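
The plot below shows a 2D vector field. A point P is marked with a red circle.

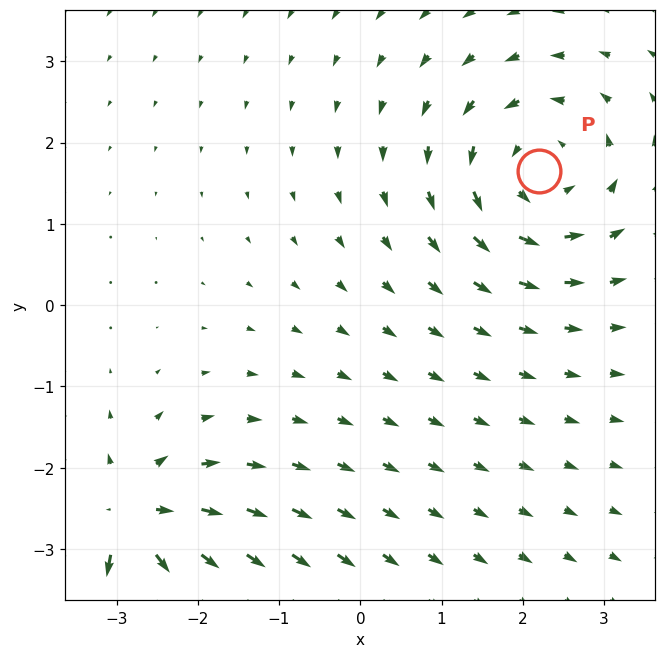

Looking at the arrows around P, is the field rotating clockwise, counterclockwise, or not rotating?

counterclockwise

Near P at (2.2, 1.6) the arrows circulate counterclockwise. The curl (z-component) there is about +4; positive curl means counterclockwise rotation.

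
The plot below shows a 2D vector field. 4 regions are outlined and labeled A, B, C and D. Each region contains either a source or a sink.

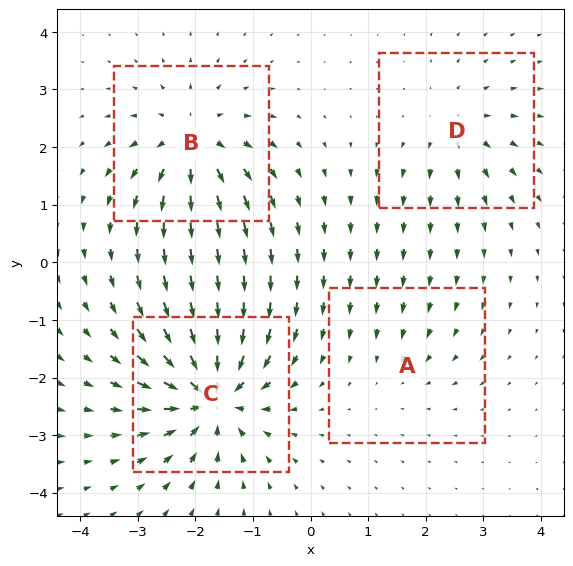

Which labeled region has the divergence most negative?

Divergence at each region's feature centre — A: about -2, B: about +6, C: about -9, D: about +4. Region C is most negative.

C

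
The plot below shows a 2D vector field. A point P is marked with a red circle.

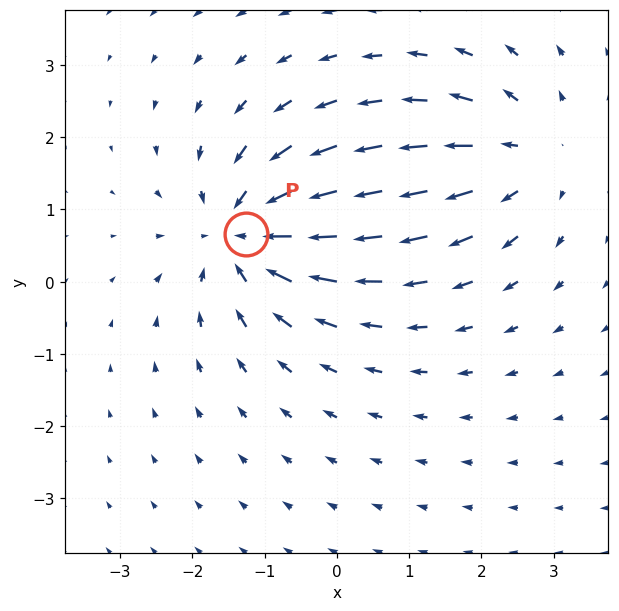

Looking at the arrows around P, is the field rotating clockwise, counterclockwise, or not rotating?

Near P at (-1.3, 0.7) the arrows show no circulation. The curl there is ≈0.

not rotating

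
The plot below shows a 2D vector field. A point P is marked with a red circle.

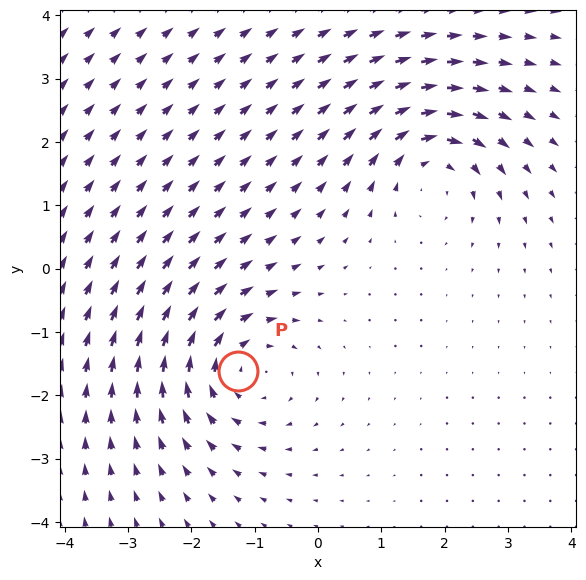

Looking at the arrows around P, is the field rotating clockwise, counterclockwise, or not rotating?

Near P at (-1.3, -1.6) the arrows circulate clockwise. The curl (z-component) there is about -4; negative curl means clockwise rotation.

clockwise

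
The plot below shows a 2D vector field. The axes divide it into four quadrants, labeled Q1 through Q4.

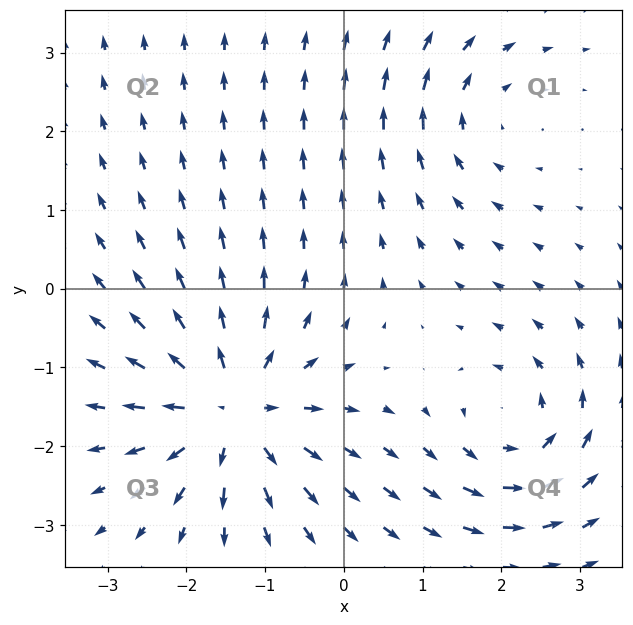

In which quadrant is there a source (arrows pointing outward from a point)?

The source sits at approximately (-1.4, -1.5), which lies in quadrant Q3. The divergence there is about +5, positive as expected for a source.

Q3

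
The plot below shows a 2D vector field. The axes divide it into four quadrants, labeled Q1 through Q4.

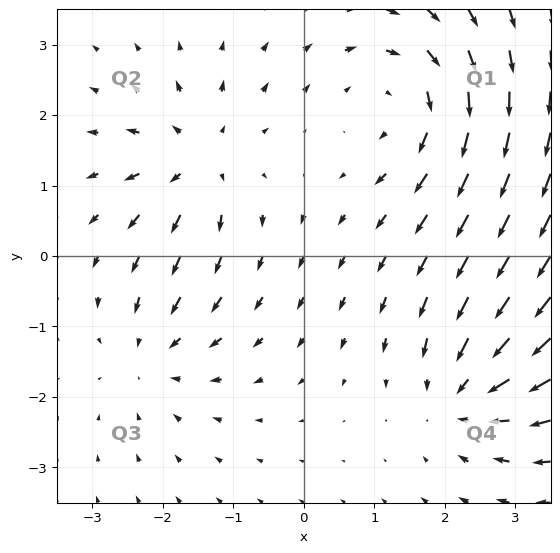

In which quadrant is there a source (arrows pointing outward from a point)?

The source sits at approximately (-1.5, 1.3), which lies in quadrant Q2. The divergence there is about +4, positive as expected for a source.

Q2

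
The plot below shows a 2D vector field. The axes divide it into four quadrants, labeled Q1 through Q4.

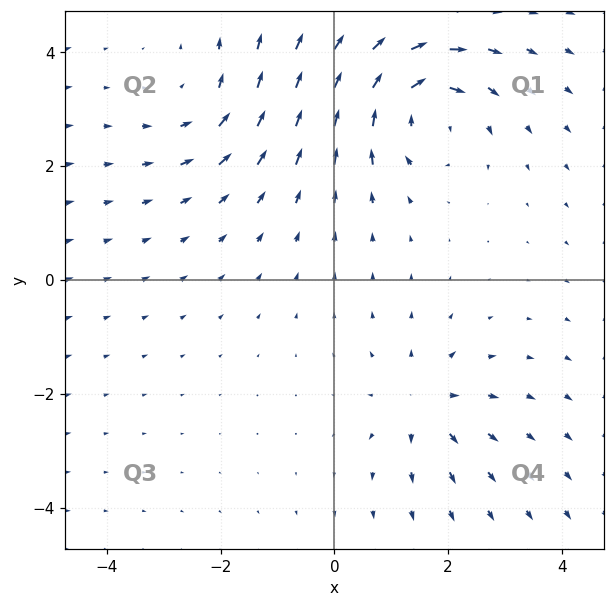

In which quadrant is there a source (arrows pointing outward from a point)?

The source sits at approximately (1.6, -2.2), which lies in quadrant Q4. The divergence there is about +3, positive as expected for a source.

Q4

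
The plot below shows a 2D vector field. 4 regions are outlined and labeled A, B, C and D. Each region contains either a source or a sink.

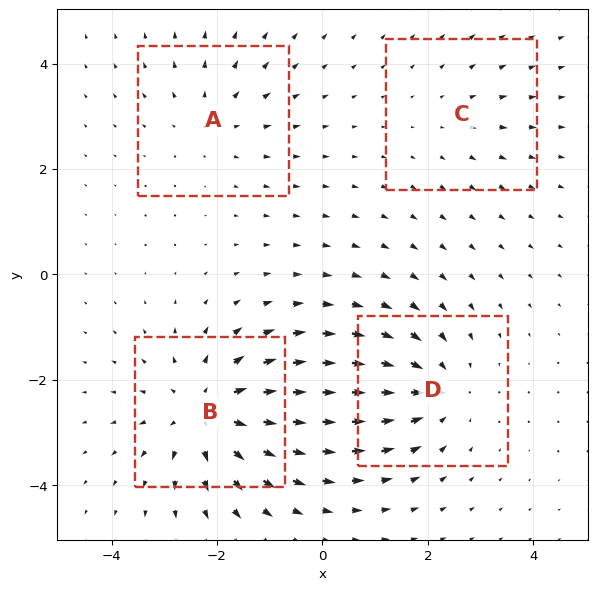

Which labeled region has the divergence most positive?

Divergence at each region's feature centre — A: about +3, B: about +5, C: about +2, D: about -4. Region B is most positive.

B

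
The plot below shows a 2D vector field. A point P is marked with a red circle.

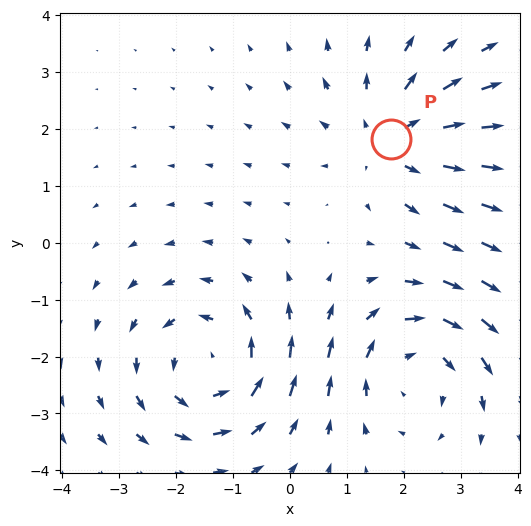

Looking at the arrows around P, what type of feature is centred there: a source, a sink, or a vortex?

source

At P (1.8, 1.8) the arrows spread outward. Divergence about +3, curl ≈0 — positive divergence with near-zero curl is a source.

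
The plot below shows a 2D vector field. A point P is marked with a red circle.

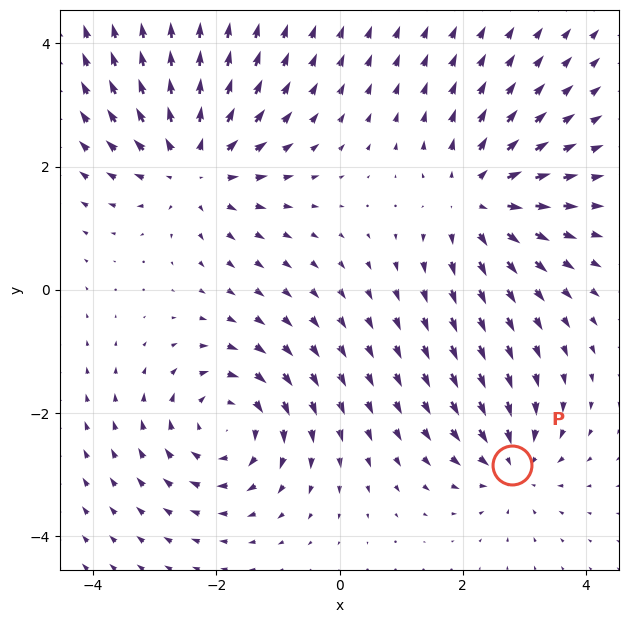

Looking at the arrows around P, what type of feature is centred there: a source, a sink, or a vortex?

At P (2.8, -2.8) the arrows converge inward. Divergence about -4, curl ≈0 — negative divergence with near-zero curl is a sink.

sink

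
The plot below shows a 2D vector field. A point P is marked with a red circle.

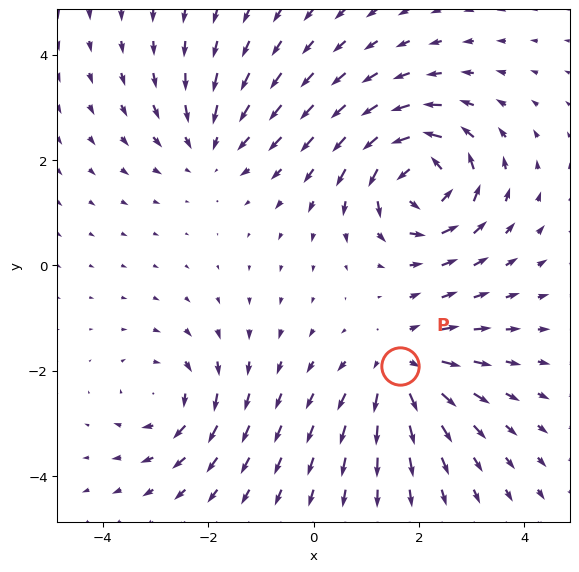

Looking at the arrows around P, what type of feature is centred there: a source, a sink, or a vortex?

source

At P (1.6, -1.9) the arrows spread outward. Divergence about +4, curl ≈0 — positive divergence with near-zero curl is a source.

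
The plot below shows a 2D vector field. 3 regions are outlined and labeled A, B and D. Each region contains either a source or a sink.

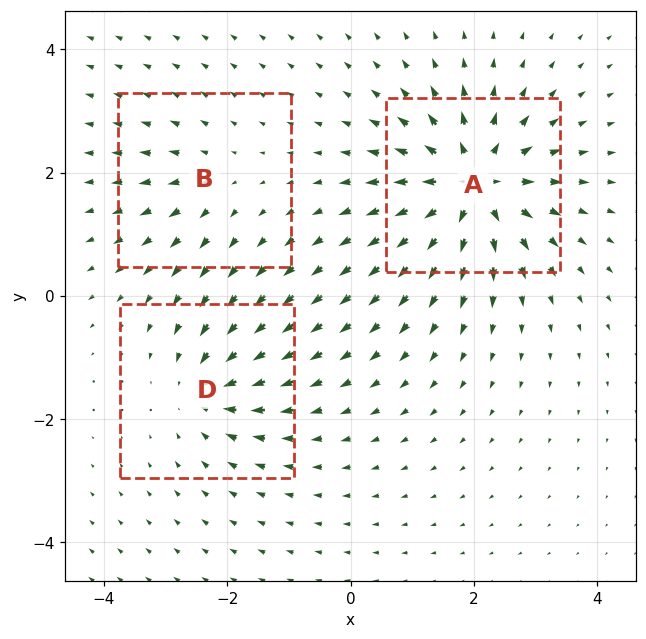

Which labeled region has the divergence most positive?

Divergence at each region's feature centre — A: about +6, B: about +2, D: about -4. Region A is most positive.

A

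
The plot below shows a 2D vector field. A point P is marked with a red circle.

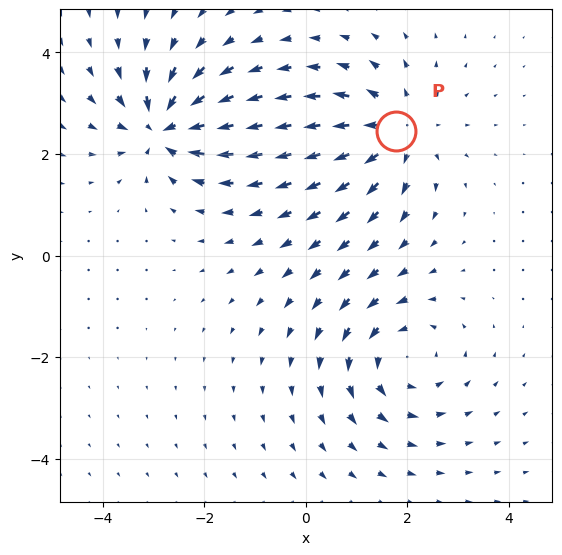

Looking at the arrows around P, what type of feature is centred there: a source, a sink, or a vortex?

At P (1.8, 2.5) the arrows spread outward. Divergence about +5, curl ≈0 — positive divergence with near-zero curl is a source.

source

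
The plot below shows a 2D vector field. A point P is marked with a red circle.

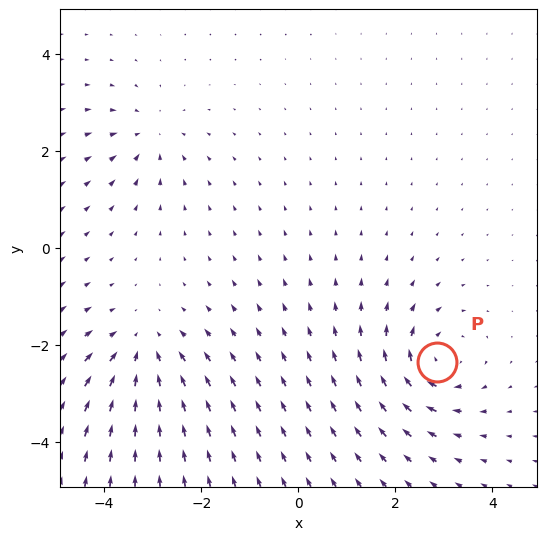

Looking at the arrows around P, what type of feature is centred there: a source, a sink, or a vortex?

vortex

At P (2.8, -2.4) the arrows circulate clockwise. Divergence ≈0, curl about -5 — near-zero divergence with nonzero curl is a vortex.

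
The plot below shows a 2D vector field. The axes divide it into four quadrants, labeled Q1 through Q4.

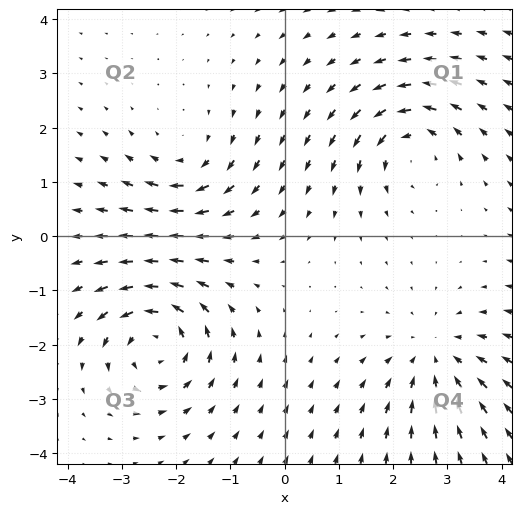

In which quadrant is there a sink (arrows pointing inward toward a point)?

The sink sits at approximately (2.8, -2.2), which lies in quadrant Q4. The divergence there is about -3, negative as expected for a sink.

Q4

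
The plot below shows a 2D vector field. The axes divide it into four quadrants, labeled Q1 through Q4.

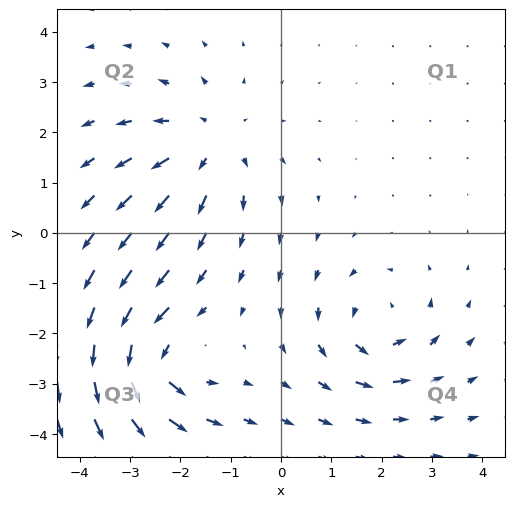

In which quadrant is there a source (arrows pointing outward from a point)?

Q2

The source sits at approximately (-1.4, 1.8), which lies in quadrant Q2. The divergence there is about +3, positive as expected for a source.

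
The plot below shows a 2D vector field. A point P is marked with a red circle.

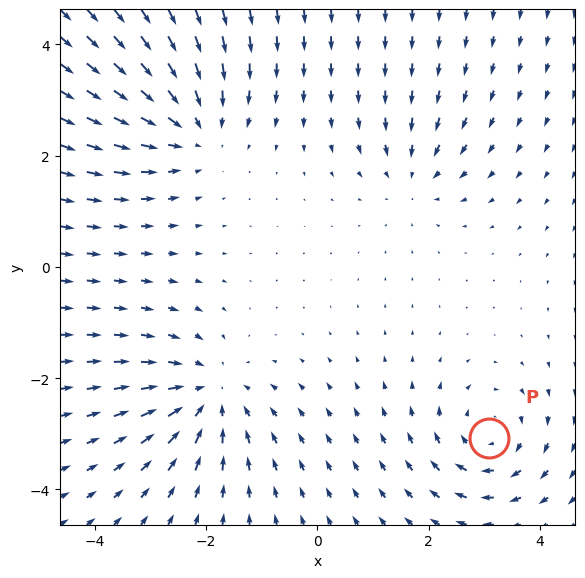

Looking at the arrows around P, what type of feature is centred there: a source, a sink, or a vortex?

vortex

At P (3.1, -3.1) the arrows circulate clockwise. Divergence ≈0, curl about -5 — near-zero divergence with nonzero curl is a vortex.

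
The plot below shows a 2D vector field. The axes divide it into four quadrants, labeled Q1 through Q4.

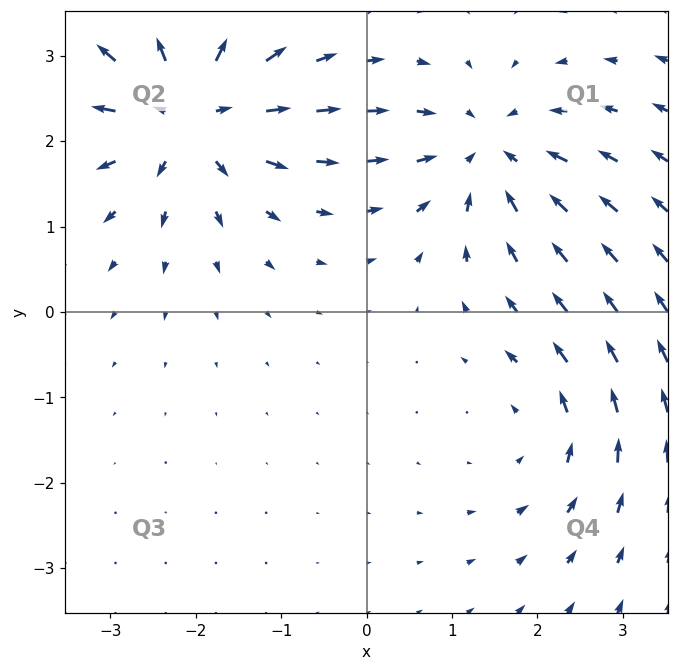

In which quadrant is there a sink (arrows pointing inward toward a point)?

Q1

The sink sits at approximately (1.4, 1.9), which lies in quadrant Q1. The divergence there is about -4, negative as expected for a sink.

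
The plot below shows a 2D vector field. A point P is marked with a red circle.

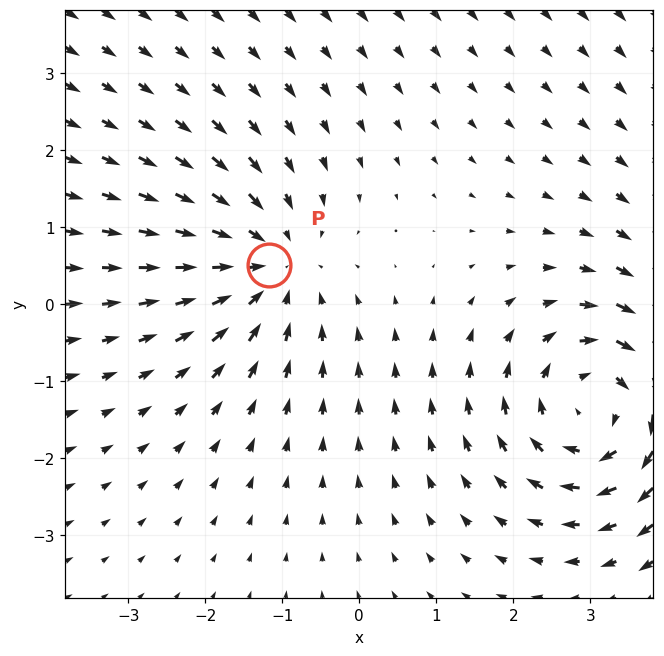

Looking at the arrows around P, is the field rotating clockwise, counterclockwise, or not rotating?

not rotating

Near P at (-1.2, 0.5) the arrows show no circulation. The curl there is ≈0.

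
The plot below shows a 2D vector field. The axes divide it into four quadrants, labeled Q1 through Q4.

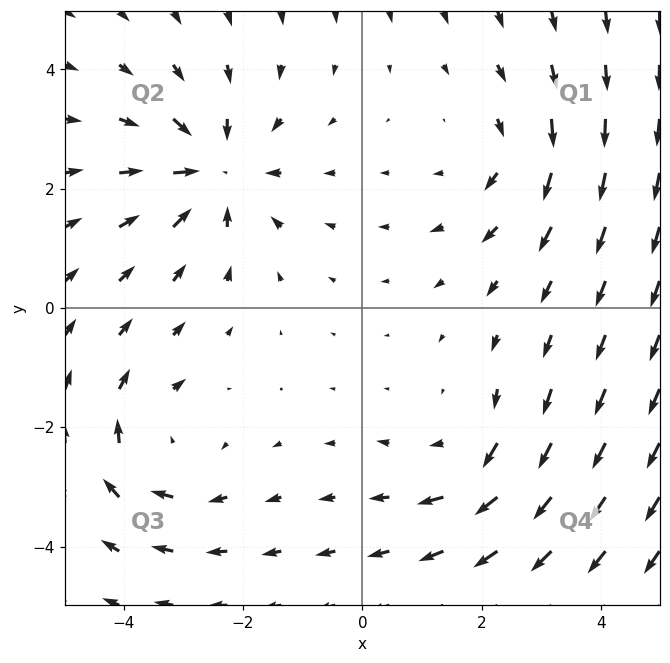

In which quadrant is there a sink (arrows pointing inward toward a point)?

Q2

The sink sits at approximately (-2.5, 2.3), which lies in quadrant Q2. The divergence there is about -6, negative as expected for a sink.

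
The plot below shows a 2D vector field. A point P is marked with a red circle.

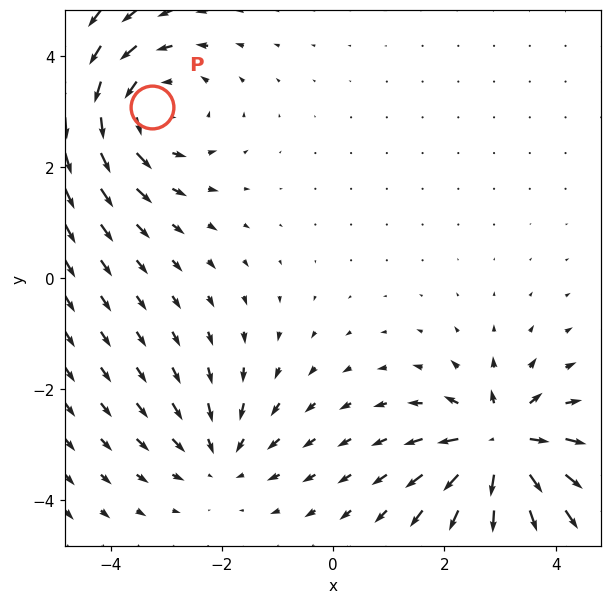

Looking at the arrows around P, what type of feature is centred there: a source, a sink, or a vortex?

At P (-3.3, 3.1) the arrows circulate counterclockwise. Divergence ≈0, curl about +4 — near-zero divergence with nonzero curl is a vortex.

vortex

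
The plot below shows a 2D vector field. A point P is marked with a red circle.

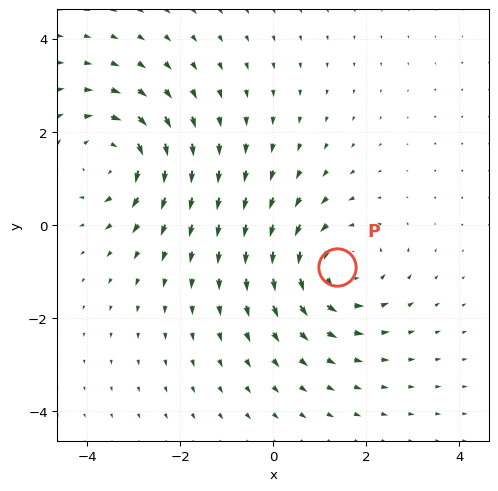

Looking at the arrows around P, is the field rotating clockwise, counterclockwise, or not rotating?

counterclockwise

Near P at (1.4, -0.9) the arrows circulate counterclockwise. The curl (z-component) there is about +3; positive curl means counterclockwise rotation.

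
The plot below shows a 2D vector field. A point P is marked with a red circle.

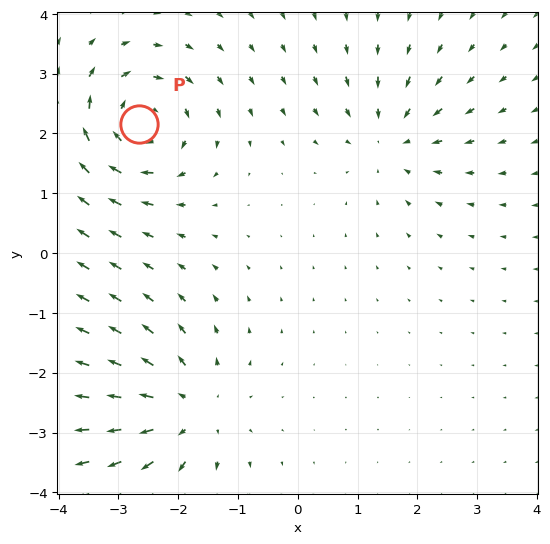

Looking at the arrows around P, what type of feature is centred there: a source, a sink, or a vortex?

vortex

At P (-2.7, 2.2) the arrows circulate clockwise. Divergence ≈0, curl about -5 — near-zero divergence with nonzero curl is a vortex.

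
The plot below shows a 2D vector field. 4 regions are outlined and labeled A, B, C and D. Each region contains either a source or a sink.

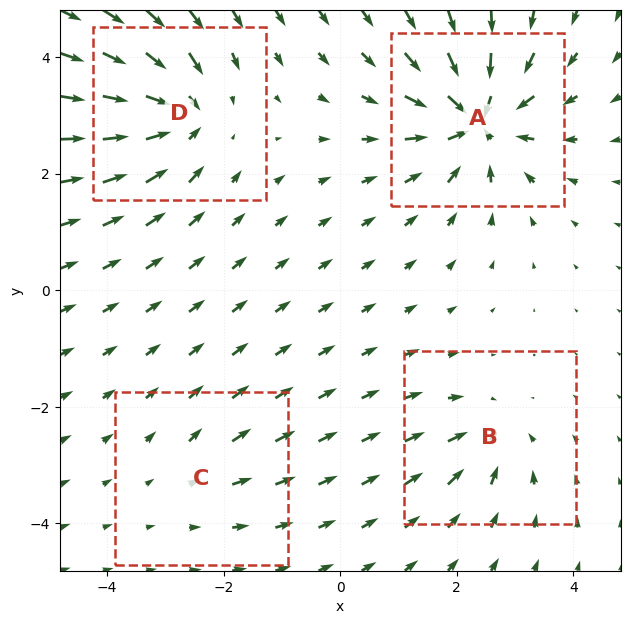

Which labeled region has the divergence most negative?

A

Divergence at each region's feature centre — A: about -9, B: about -4, C: about +2, D: about -7. Region A is most negative.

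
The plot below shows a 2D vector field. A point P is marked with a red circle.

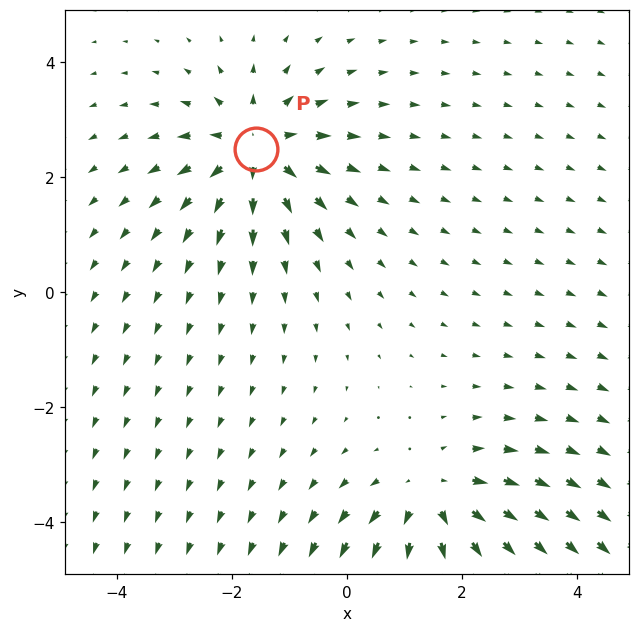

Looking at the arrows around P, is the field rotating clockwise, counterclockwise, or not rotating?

not rotating

Near P at (-1.6, 2.5) the arrows show no circulation. The curl there is ≈0.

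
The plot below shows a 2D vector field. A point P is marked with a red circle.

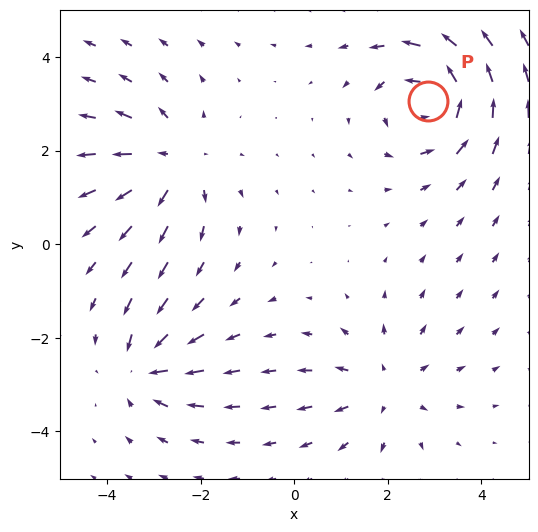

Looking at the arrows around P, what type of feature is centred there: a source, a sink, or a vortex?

vortex

At P (2.9, 3.1) the arrows circulate counterclockwise. Divergence ≈0, curl about +6 — near-zero divergence with nonzero curl is a vortex.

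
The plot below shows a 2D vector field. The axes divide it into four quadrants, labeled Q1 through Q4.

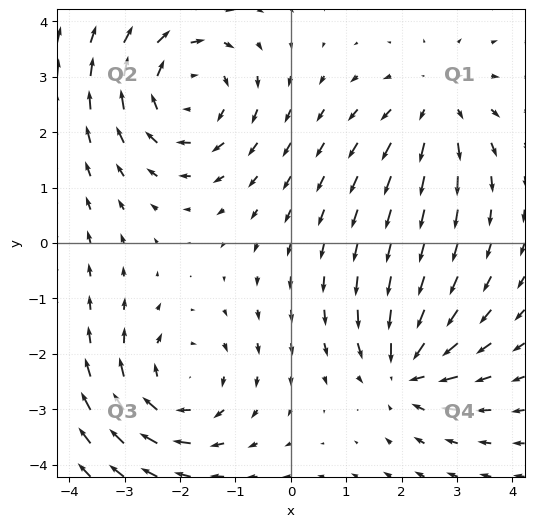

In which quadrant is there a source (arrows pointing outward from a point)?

The source sits at approximately (2.6, 2.5), which lies in quadrant Q1. The divergence there is about +3, positive as expected for a source.

Q1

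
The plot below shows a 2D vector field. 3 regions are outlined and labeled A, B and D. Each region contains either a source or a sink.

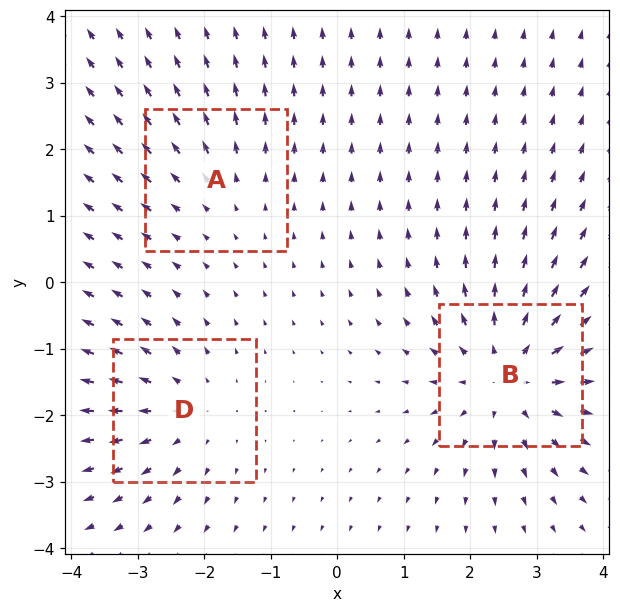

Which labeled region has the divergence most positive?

Divergence at each region's feature centre — A: about +2, B: about +4, D: about +3. Region B is most positive.

B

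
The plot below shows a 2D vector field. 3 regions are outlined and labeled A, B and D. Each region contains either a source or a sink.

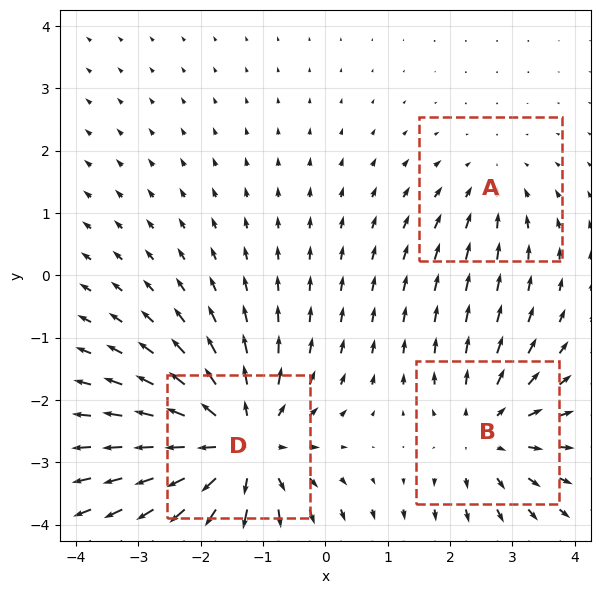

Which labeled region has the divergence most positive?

D

Divergence at each region's feature centre — A: about -2, B: about +3, D: about +5. Region D is most positive.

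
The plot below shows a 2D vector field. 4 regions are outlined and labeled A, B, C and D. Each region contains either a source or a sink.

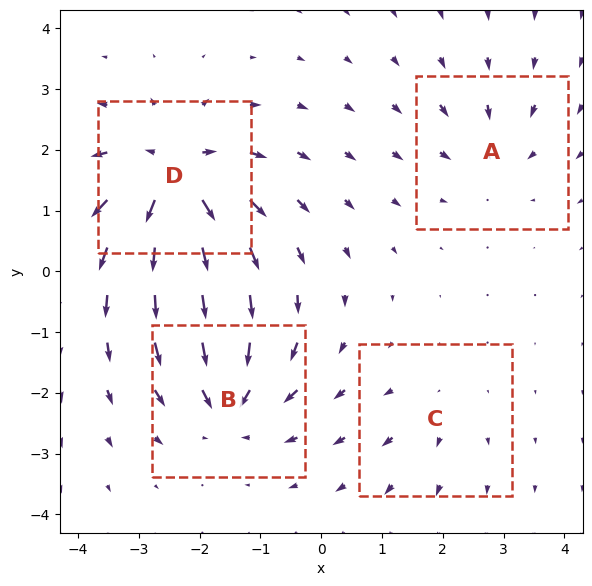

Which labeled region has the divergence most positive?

D

Divergence at each region's feature centre — A: about -4, B: about -6, C: about +2, D: about +8. Region D is most positive.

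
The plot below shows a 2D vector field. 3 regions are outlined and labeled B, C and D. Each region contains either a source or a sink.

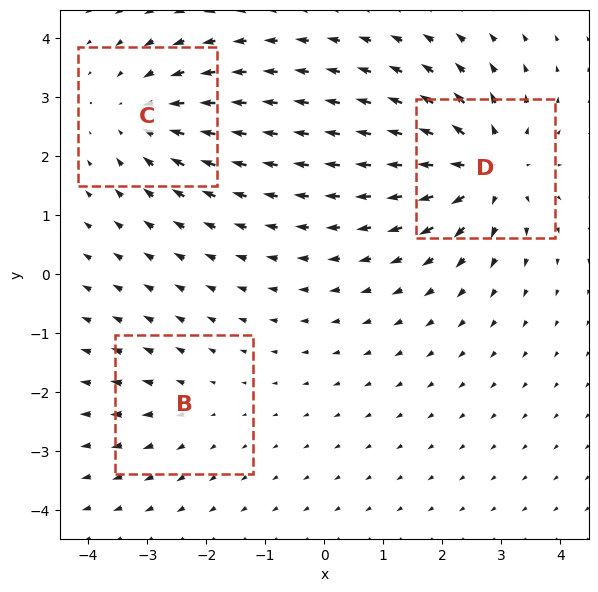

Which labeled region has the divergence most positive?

D

Divergence at each region's feature centre — B: about +2, C: about -3, D: about +5. Region D is most positive.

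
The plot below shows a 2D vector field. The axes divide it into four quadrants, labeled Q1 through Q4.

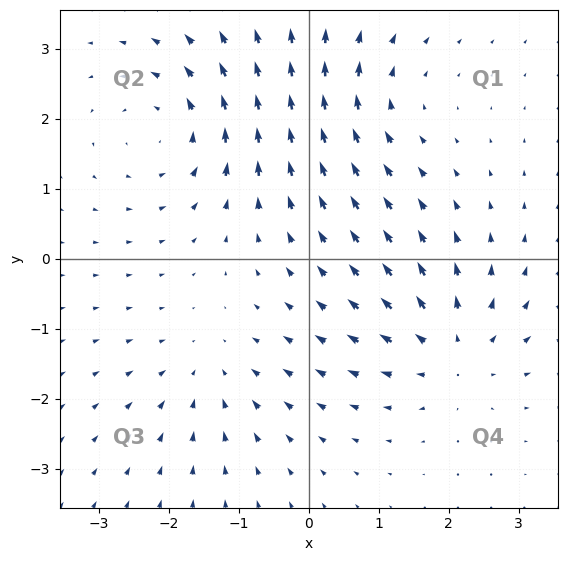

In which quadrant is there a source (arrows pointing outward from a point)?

The source sits at approximately (2.1, -1.3), which lies in quadrant Q4. The divergence there is about +5, positive as expected for a source.

Q4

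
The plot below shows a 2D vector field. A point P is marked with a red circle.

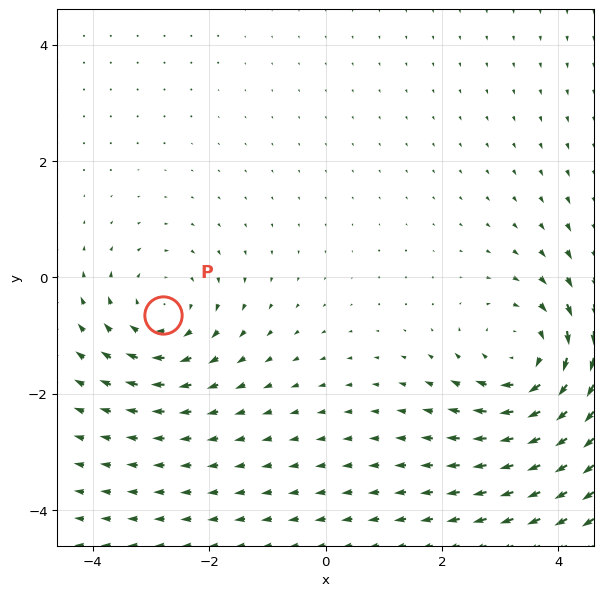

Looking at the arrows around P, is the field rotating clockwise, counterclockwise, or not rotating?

Near P at (-2.8, -0.6) the arrows circulate clockwise. The curl (z-component) there is about -3; negative curl means clockwise rotation.

clockwise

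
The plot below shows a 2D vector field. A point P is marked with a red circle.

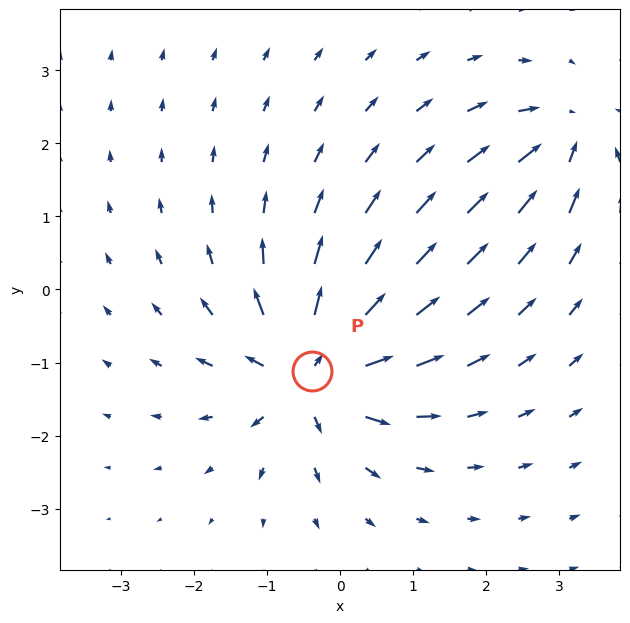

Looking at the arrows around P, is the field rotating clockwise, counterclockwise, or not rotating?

Near P at (-0.4, -1.1) the arrows show no circulation. The curl there is ≈0.

not rotating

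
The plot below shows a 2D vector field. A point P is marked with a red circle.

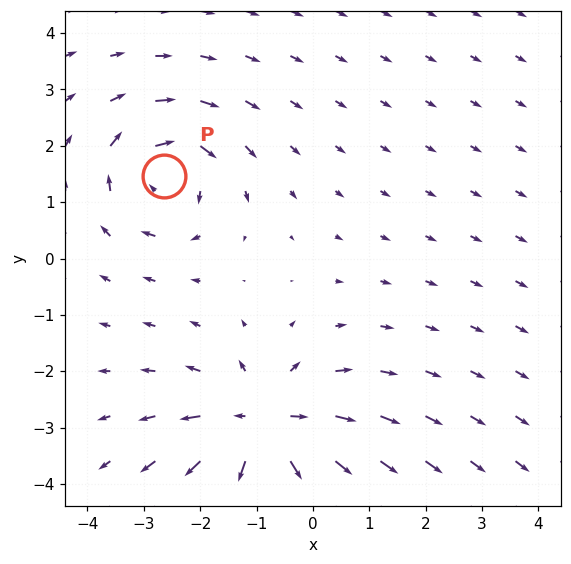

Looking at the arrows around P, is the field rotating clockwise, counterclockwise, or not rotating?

Near P at (-2.6, 1.5) the arrows circulate clockwise. The curl (z-component) there is about -4; negative curl means clockwise rotation.

clockwise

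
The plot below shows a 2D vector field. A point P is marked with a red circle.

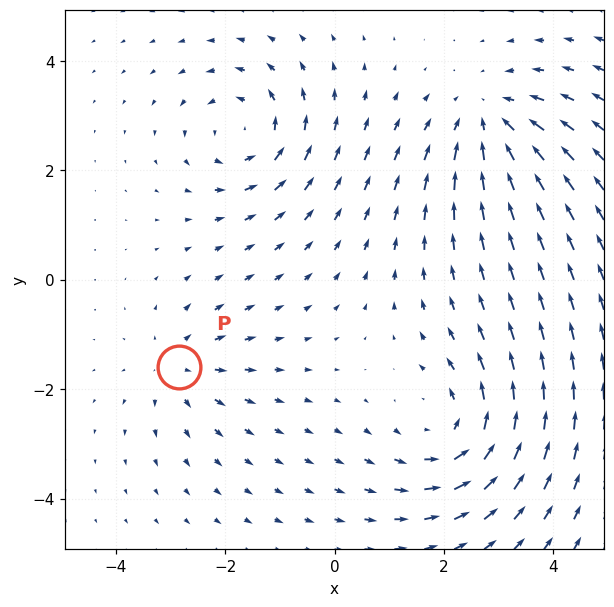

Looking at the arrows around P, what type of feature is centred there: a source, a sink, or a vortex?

At P (-2.9, -1.6) the arrows spread outward. Divergence about +3, curl ≈0 — positive divergence with near-zero curl is a source.

source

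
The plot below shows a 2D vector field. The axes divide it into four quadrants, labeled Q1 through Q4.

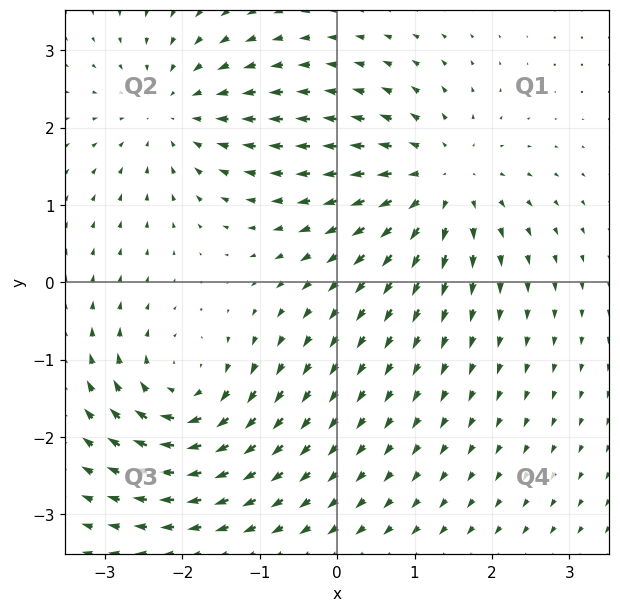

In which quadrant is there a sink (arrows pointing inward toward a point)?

Q2

The sink sits at approximately (-2.1, 2.2), which lies in quadrant Q2. The divergence there is about -4, negative as expected for a sink.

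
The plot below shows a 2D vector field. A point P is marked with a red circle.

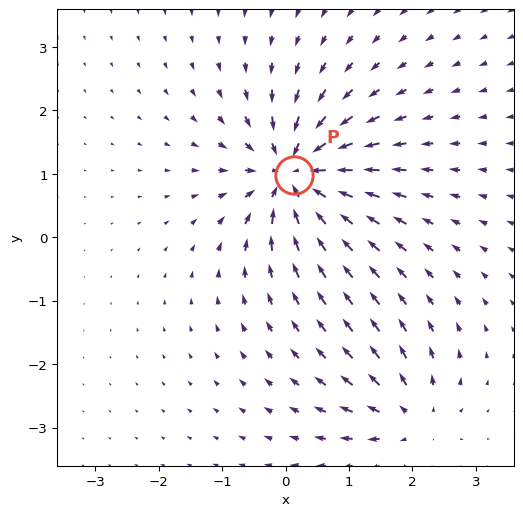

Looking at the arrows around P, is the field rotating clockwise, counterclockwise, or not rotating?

Near P at (0.1, 1.0) the arrows show no circulation. The curl there is ≈0.

not rotating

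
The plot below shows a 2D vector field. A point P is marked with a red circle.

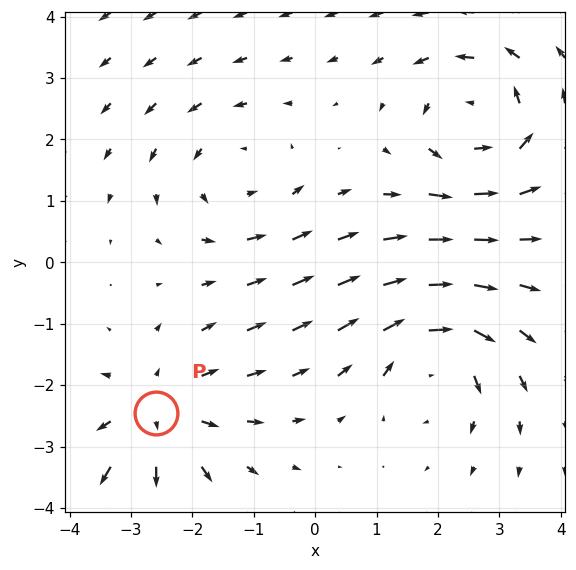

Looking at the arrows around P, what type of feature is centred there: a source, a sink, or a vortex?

source

At P (-2.6, -2.5) the arrows spread outward. Divergence about +4, curl ≈0 — positive divergence with near-zero curl is a source.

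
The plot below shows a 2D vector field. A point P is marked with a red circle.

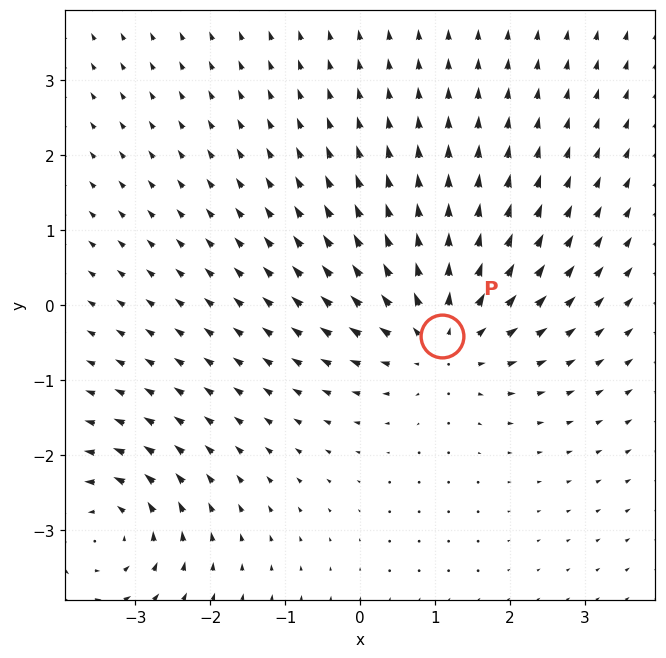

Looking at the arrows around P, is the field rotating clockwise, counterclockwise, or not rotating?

not rotating

Near P at (1.1, -0.4) the arrows show no circulation. The curl there is ≈0.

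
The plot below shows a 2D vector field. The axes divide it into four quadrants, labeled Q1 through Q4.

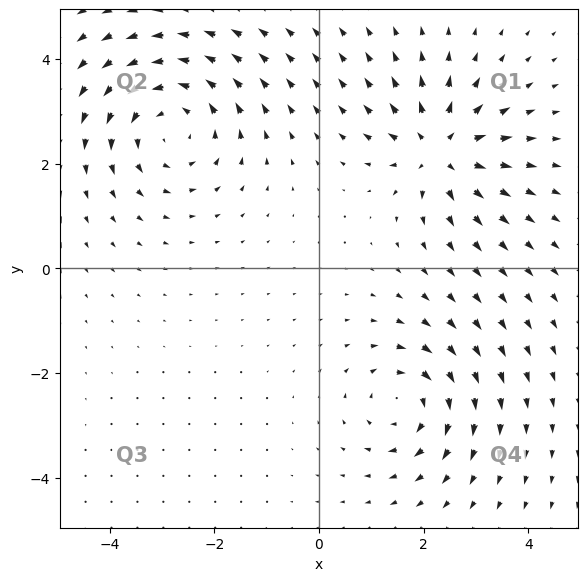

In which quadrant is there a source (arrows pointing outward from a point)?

Q1

The source sits at approximately (2.3, 2.3), which lies in quadrant Q1. The divergence there is about +4, positive as expected for a source.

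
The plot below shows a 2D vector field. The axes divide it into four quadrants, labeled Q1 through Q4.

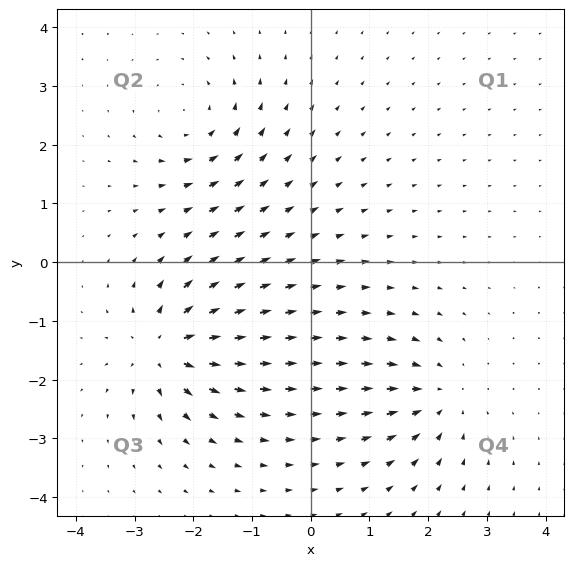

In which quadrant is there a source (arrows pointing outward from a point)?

The source sits at approximately (-2.5, -1.5), which lies in quadrant Q3. The divergence there is about +7, positive as expected for a source.

Q3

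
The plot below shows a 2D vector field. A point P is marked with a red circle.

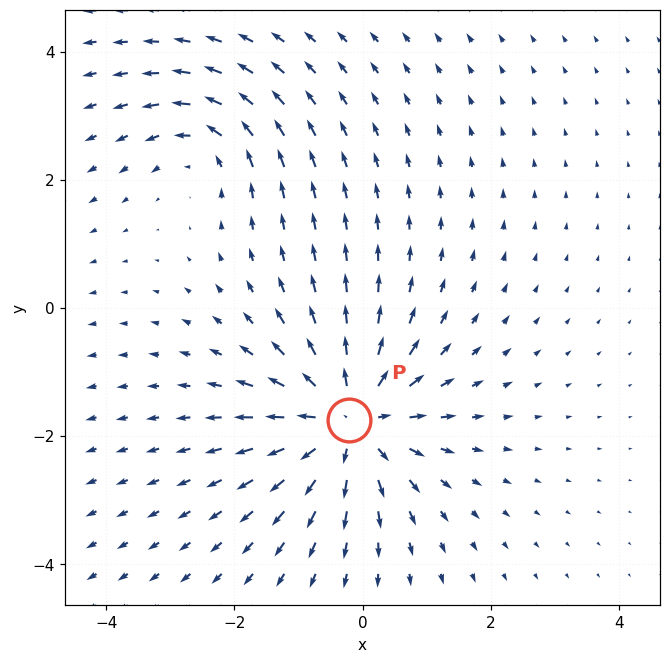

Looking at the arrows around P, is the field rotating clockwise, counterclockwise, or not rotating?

Near P at (-0.2, -1.8) the arrows show no circulation. The curl there is ≈0.

not rotating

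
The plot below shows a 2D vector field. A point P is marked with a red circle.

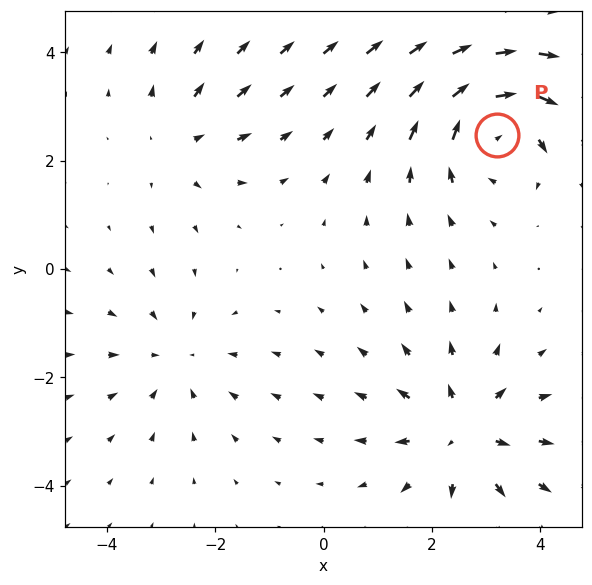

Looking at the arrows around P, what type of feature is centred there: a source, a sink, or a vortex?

At P (3.2, 2.5) the arrows circulate clockwise. Divergence ≈0, curl about -4 — near-zero divergence with nonzero curl is a vortex.

vortex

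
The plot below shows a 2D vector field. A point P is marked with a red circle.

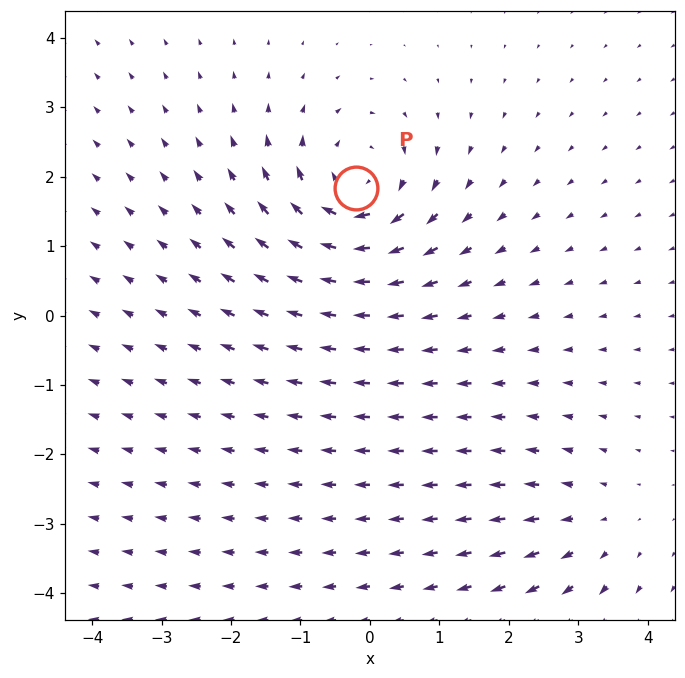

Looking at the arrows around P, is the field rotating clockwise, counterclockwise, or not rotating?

Near P at (-0.2, 1.8) the arrows circulate clockwise. The curl (z-component) there is about -5; negative curl means clockwise rotation.

clockwise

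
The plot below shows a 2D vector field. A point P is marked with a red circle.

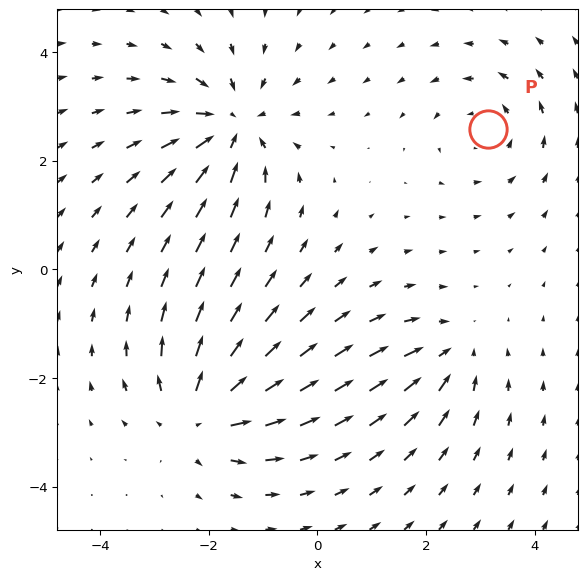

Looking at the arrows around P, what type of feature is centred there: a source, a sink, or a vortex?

vortex

At P (3.1, 2.6) the arrows circulate counterclockwise. Divergence ≈0, curl about +3 — near-zero divergence with nonzero curl is a vortex.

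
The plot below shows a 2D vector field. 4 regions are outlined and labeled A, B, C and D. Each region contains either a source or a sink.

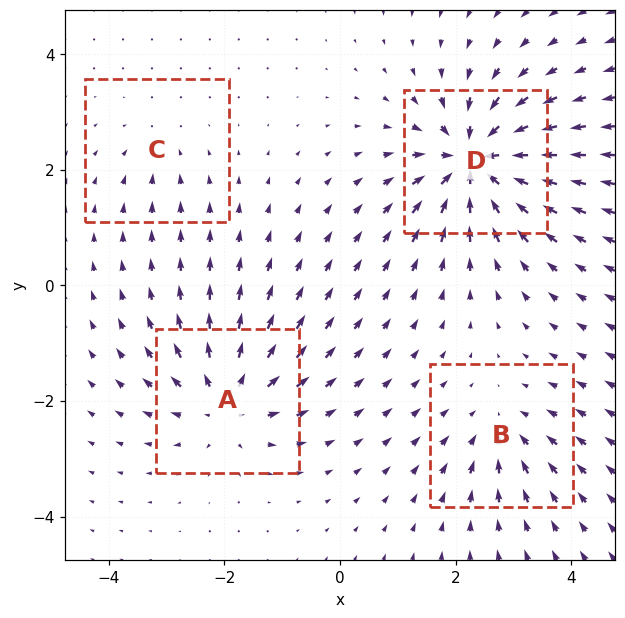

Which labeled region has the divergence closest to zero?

C

Divergence at each region's feature centre — A: about +6, B: about -4, C: about -2, D: about -9. Region C is closest to zero.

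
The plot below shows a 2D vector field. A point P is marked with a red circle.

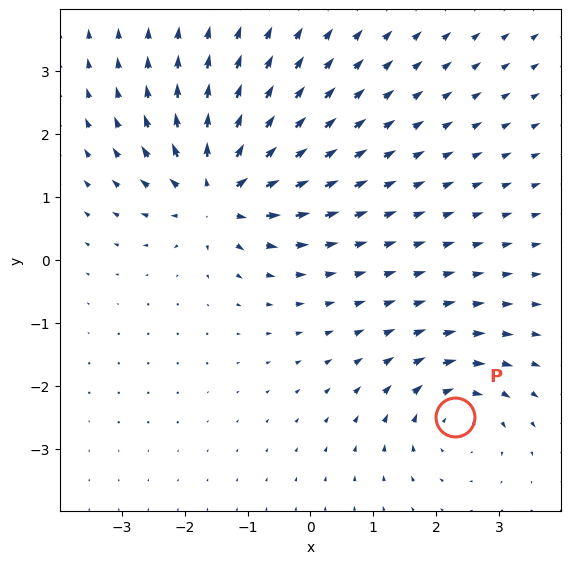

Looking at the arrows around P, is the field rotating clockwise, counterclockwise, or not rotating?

Near P at (2.3, -2.5) the arrows circulate clockwise. The curl (z-component) there is about -4; negative curl means clockwise rotation.

clockwise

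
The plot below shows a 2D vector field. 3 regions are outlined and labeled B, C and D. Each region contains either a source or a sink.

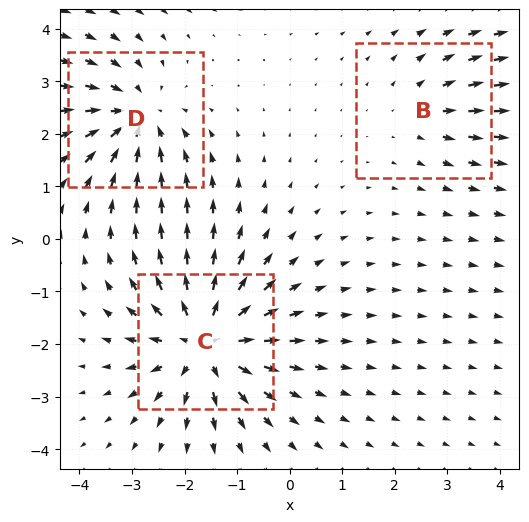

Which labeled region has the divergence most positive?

Divergence at each region's feature centre — B: about +2, C: about +5, D: about -4. Region C is most positive.

C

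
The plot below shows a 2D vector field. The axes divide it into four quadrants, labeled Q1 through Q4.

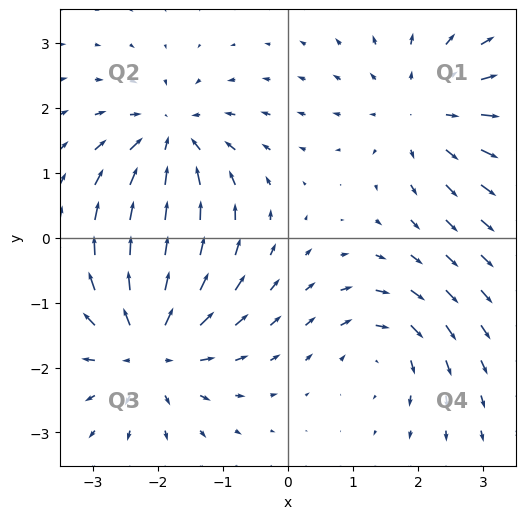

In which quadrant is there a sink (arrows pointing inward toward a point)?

The sink sits at approximately (-1.8, 1.5), which lies in quadrant Q2. The divergence there is about -5, negative as expected for a sink.

Q2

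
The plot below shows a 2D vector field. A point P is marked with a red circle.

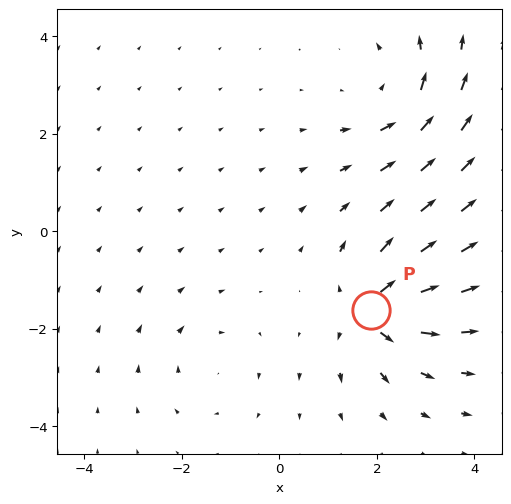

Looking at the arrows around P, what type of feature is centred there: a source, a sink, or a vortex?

source

At P (1.9, -1.6) the arrows spread outward. Divergence about +7, curl ≈0 — positive divergence with near-zero curl is a source.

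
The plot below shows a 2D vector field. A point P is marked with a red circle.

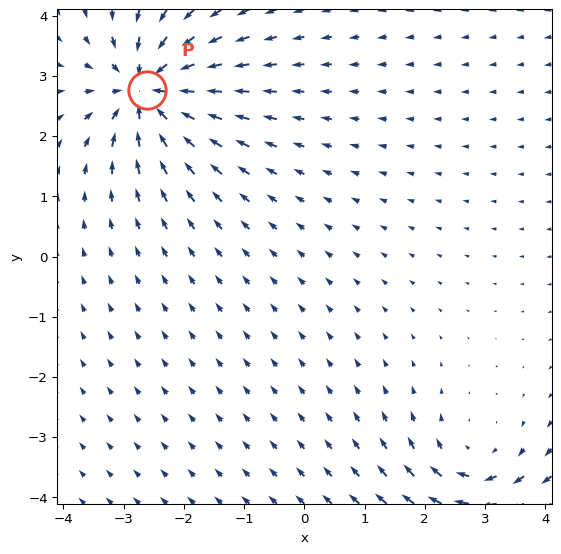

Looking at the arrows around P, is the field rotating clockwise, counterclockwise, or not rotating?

Near P at (-2.6, 2.8) the arrows show no circulation. The curl there is ≈0.

not rotating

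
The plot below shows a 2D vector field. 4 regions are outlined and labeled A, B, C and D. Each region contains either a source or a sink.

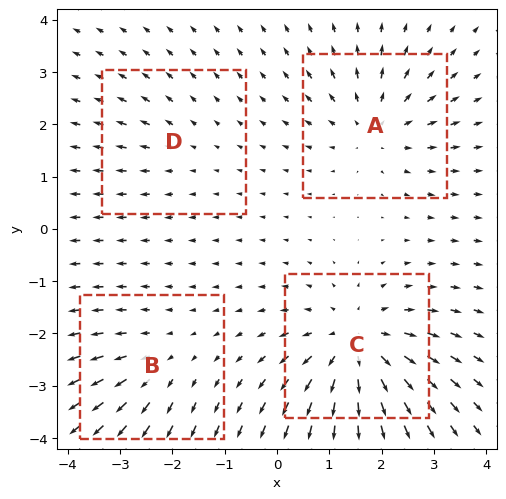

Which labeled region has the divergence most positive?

Divergence at each region's feature centre — A: about +5, B: about +3, C: about +7, D: about +2. Region C is most positive.

C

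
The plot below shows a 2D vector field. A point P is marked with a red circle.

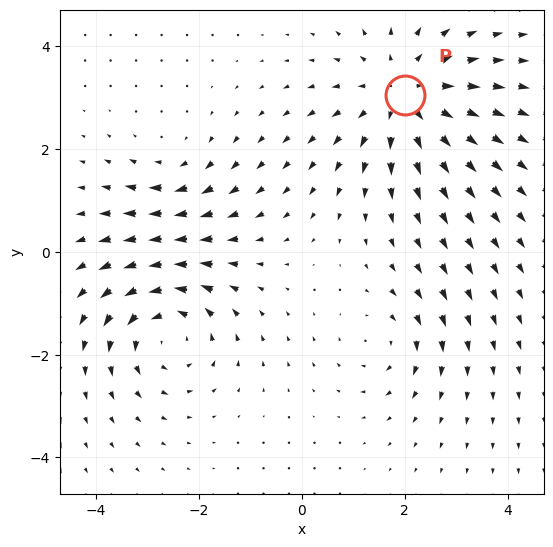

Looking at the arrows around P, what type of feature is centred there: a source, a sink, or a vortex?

source

At P (2.0, 3.0) the arrows spread outward. Divergence about +4, curl ≈0 — positive divergence with near-zero curl is a source.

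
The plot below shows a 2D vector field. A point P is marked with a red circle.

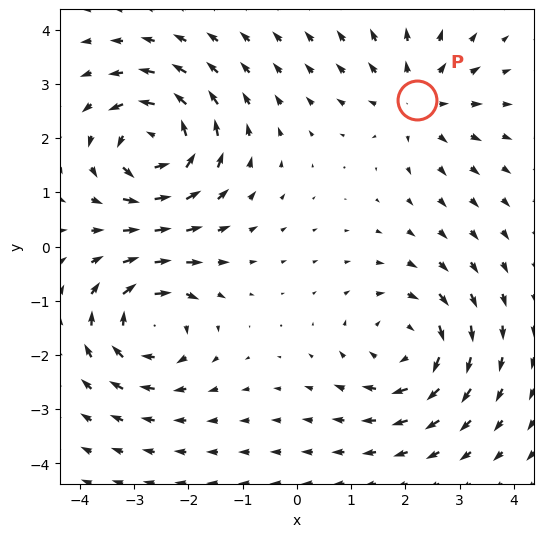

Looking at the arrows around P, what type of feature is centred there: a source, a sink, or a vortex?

At P (2.2, 2.7) the arrows spread outward. Divergence about +3, curl ≈0 — positive divergence with near-zero curl is a source.

source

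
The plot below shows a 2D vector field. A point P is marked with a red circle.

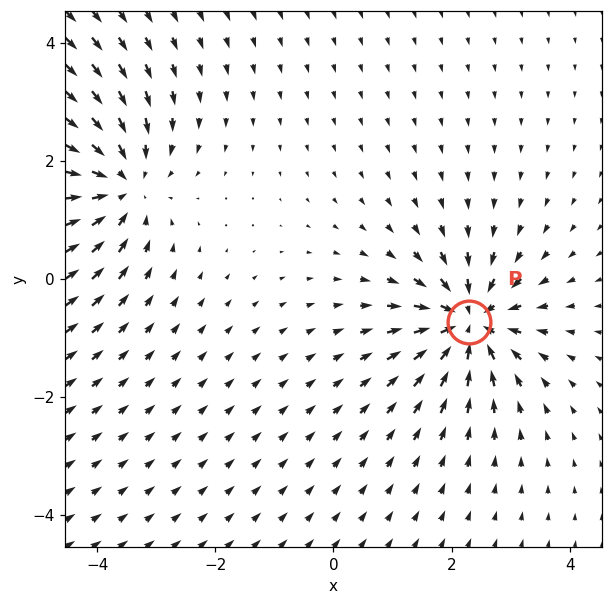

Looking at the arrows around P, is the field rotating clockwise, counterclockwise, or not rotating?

Near P at (2.3, -0.7) the arrows show no circulation. The curl there is ≈0.

not rotating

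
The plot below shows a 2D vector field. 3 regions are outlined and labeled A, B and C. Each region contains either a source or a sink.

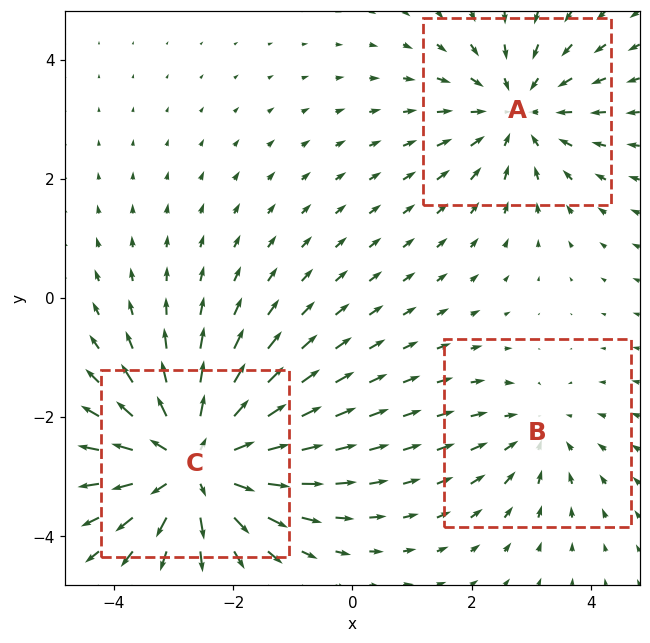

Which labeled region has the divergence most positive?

C

Divergence at each region's feature centre — A: about -3, B: about -2, C: about +4. Region C is most positive.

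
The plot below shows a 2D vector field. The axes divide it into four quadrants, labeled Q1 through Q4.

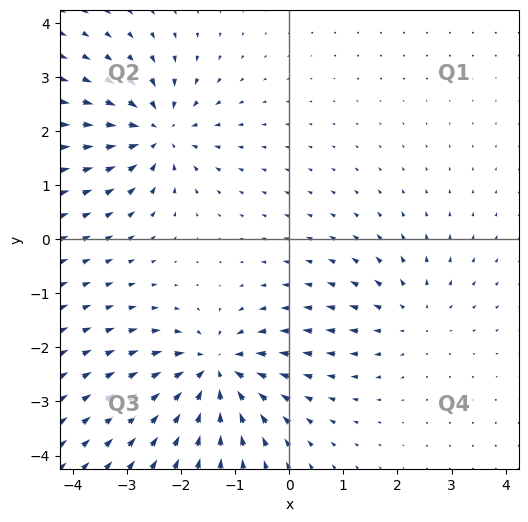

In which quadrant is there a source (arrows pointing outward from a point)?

Q4

The source sits at approximately (2.3, -1.5), which lies in quadrant Q4. The divergence there is about +3, positive as expected for a source.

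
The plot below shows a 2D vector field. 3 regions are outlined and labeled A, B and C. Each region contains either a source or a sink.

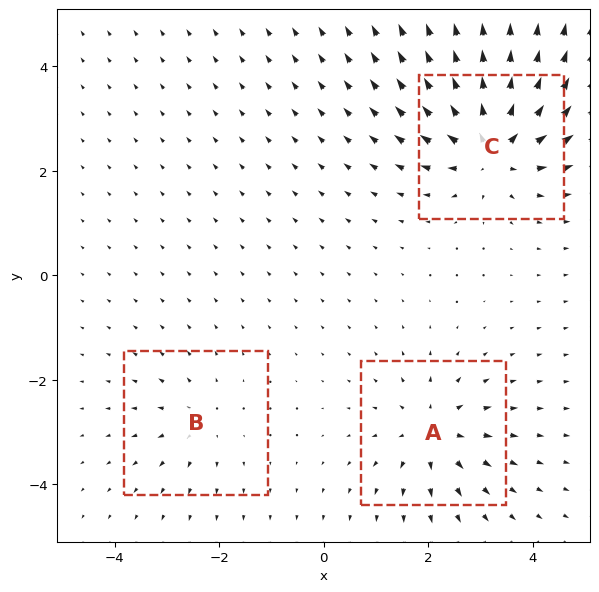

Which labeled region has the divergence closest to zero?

Divergence at each region's feature centre — A: about +4, B: about +2, C: about +6. Region B is closest to zero.

B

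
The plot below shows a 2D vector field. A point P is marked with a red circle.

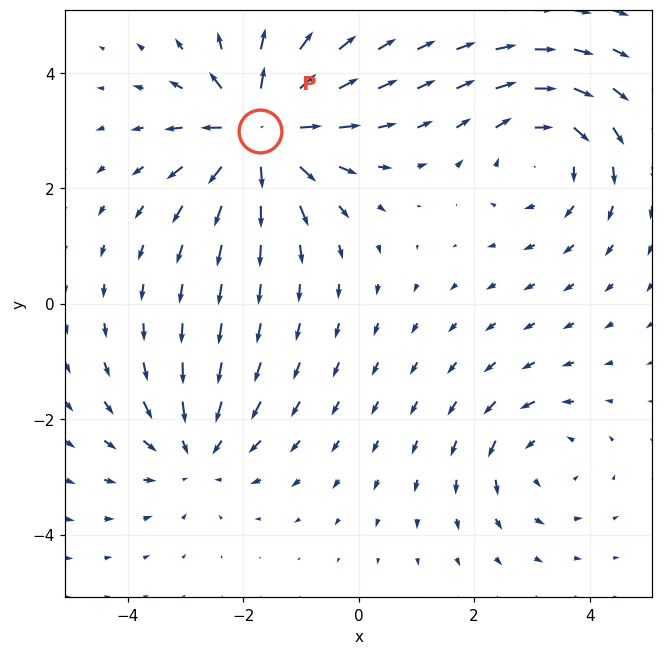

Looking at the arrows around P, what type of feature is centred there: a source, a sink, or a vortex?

At P (-1.7, 3.0) the arrows spread outward. Divergence about +7, curl ≈0 — positive divergence with near-zero curl is a source.

source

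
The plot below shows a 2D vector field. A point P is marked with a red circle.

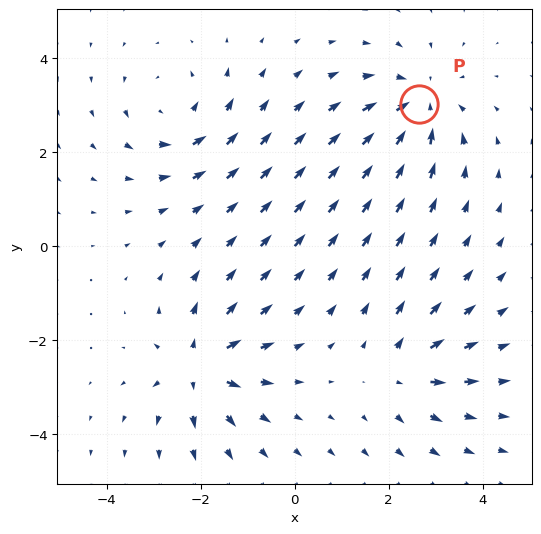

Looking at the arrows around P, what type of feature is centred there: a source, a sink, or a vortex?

sink

At P (2.6, 3.0) the arrows converge inward. Divergence about -4, curl ≈0 — negative divergence with near-zero curl is a sink.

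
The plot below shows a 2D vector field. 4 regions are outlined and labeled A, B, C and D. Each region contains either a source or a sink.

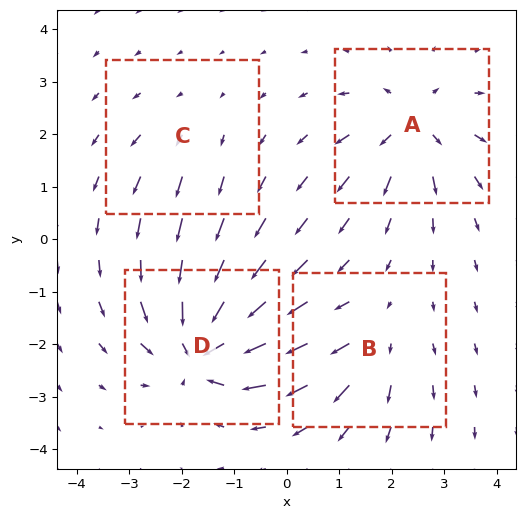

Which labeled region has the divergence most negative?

Divergence at each region's feature centre — A: about +6, B: about +4, C: about +2, D: about -8. Region D is most negative.

D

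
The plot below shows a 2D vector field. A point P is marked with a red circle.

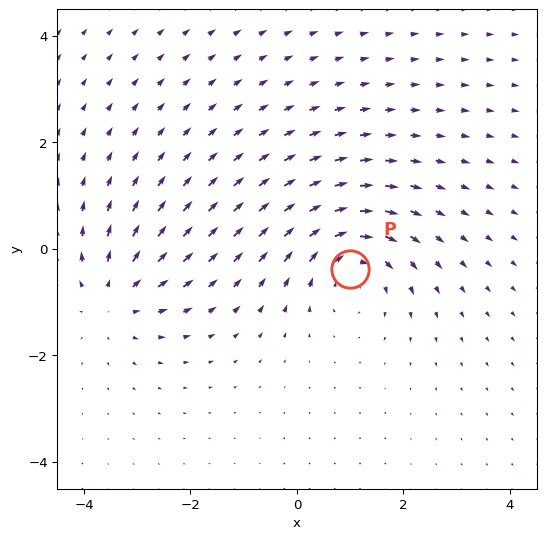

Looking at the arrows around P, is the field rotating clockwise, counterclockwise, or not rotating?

clockwise

Near P at (1.0, -0.4) the arrows circulate clockwise. The curl (z-component) there is about -5; negative curl means clockwise rotation.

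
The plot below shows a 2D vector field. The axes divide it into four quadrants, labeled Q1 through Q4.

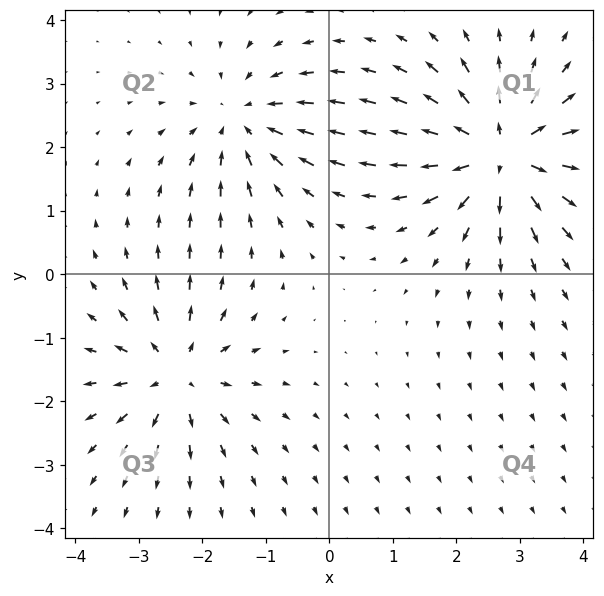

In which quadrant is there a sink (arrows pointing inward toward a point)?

The sink sits at approximately (-1.4, 2.4), which lies in quadrant Q2. The divergence there is about -4, negative as expected for a sink.

Q2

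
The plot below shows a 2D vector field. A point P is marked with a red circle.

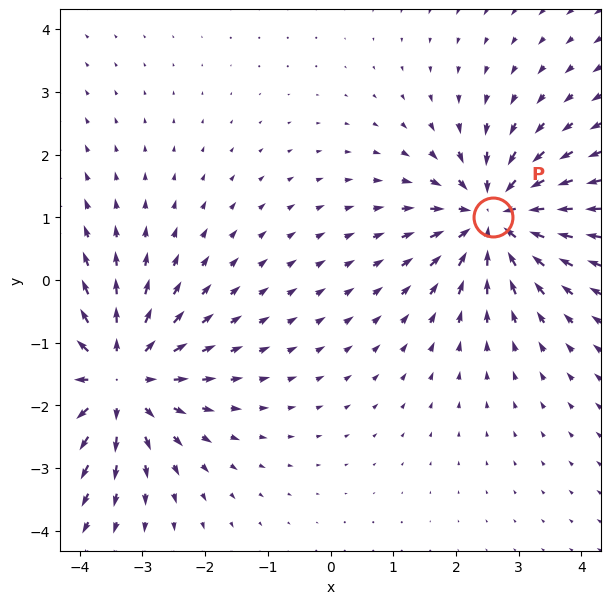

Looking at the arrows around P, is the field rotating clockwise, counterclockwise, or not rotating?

Near P at (2.6, 1.0) the arrows show no circulation. The curl there is ≈0.

not rotating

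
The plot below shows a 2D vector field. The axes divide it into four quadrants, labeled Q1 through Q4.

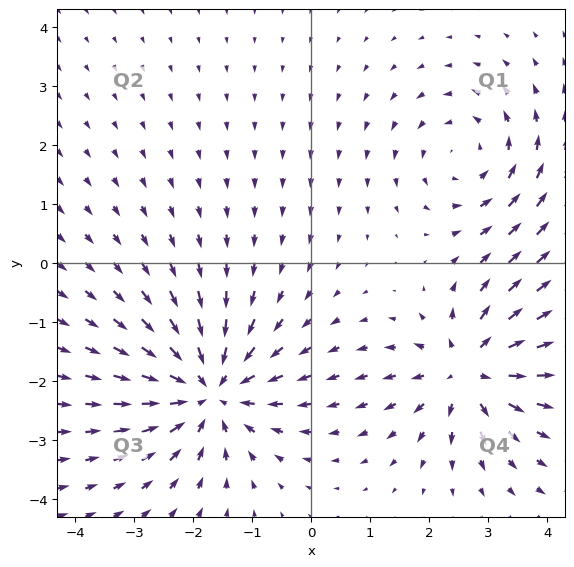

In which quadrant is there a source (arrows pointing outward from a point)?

Q4

The source sits at approximately (2.7, -1.8), which lies in quadrant Q4. The divergence there is about +5, positive as expected for a source.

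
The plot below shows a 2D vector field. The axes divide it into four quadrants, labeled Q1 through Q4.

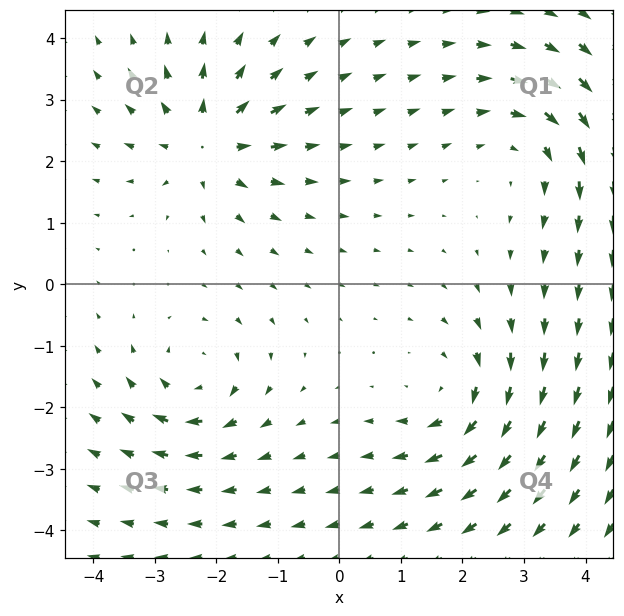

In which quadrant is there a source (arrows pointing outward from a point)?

Q2

The source sits at approximately (-2.2, 2.3), which lies in quadrant Q2. The divergence there is about +6, positive as expected for a source.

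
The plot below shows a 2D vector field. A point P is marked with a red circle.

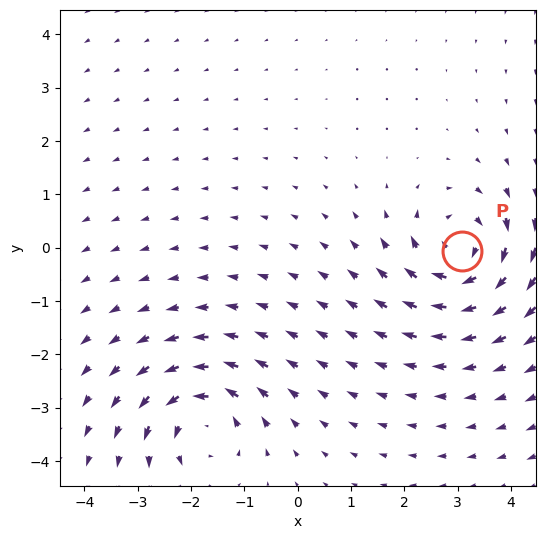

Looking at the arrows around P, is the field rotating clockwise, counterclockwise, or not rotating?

clockwise

Near P at (3.1, -0.1) the arrows circulate clockwise. The curl (z-component) there is about -5; negative curl means clockwise rotation.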